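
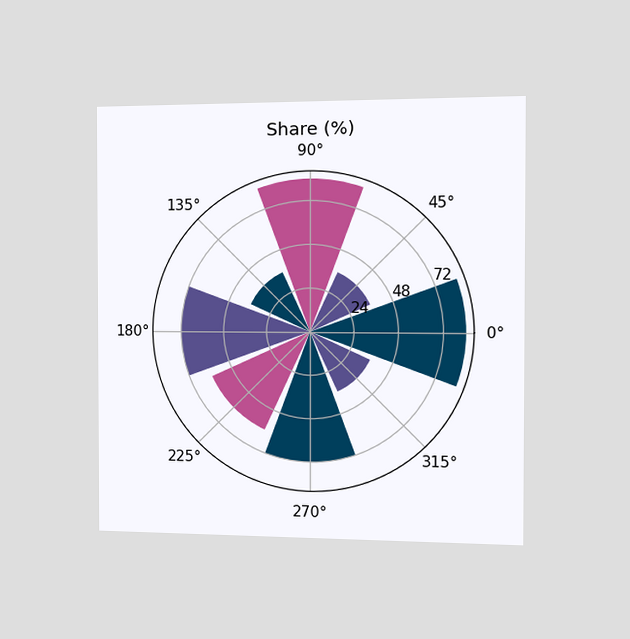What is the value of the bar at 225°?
The chart is viewed slightly from the right. The bar at 225° reaches 60% on the radial axis.

60%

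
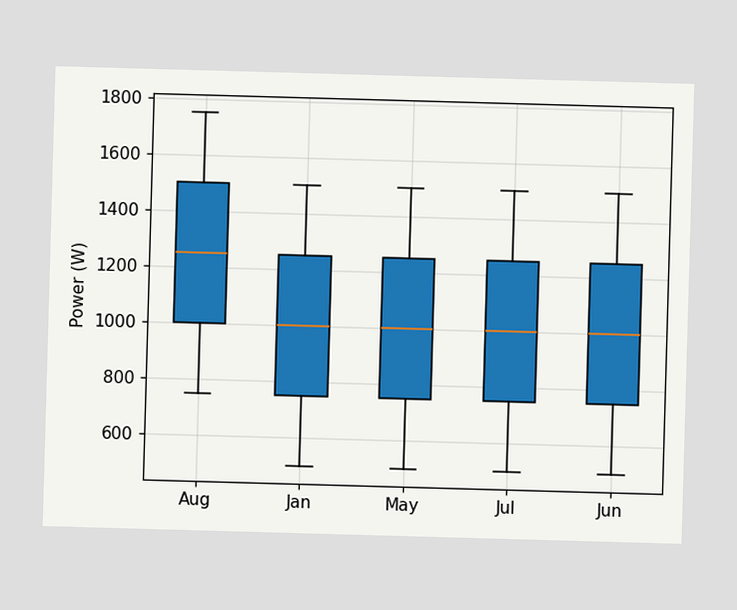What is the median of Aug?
The median line in the Aug box sits at 1250W.

1250W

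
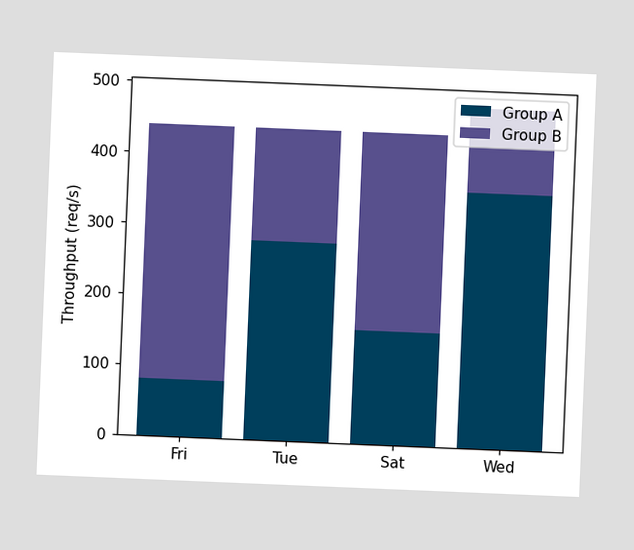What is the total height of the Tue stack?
The chart is tilted about 2° clockwise. The Tue stack's top reaches 440req/s on the y-axis.

440req/s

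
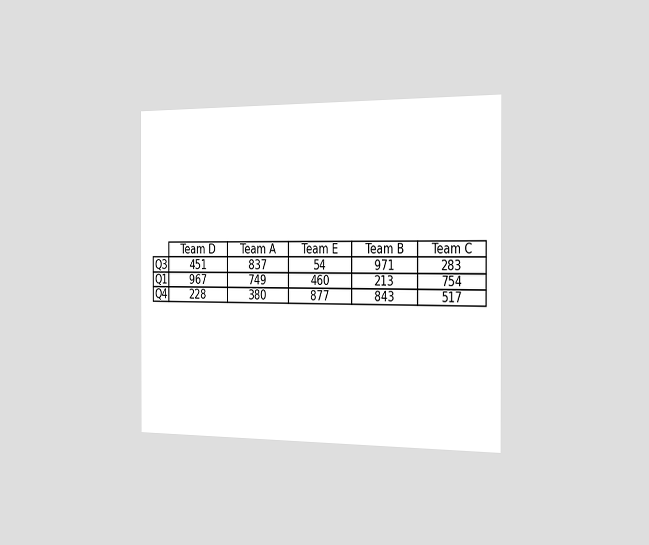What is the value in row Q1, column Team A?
The chart is viewed slightly from the right. The (Q1, Team A) cell reads 749.

749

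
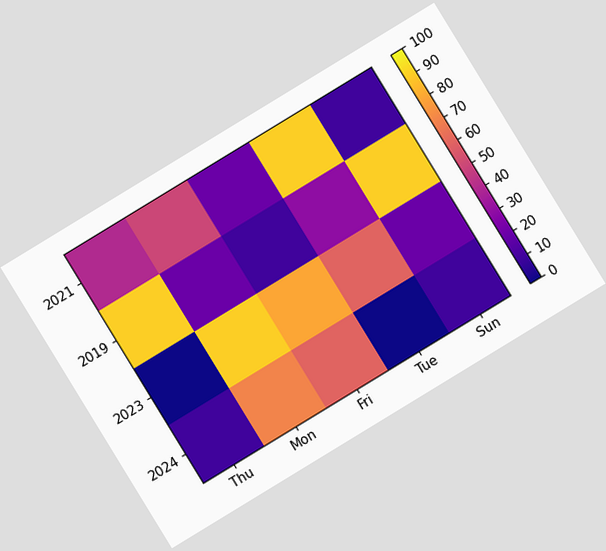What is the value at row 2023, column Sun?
The chart is tilted about 31° counter-clockwise. Matching cell (2023, Sun) against the colorbar gives 20.

20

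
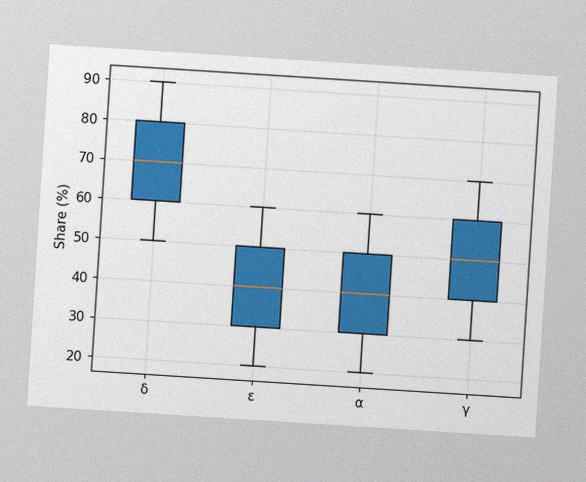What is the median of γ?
50%

The chart is tilted about 4° clockwise, with some photo noise. The median line in the γ box sits at 50%.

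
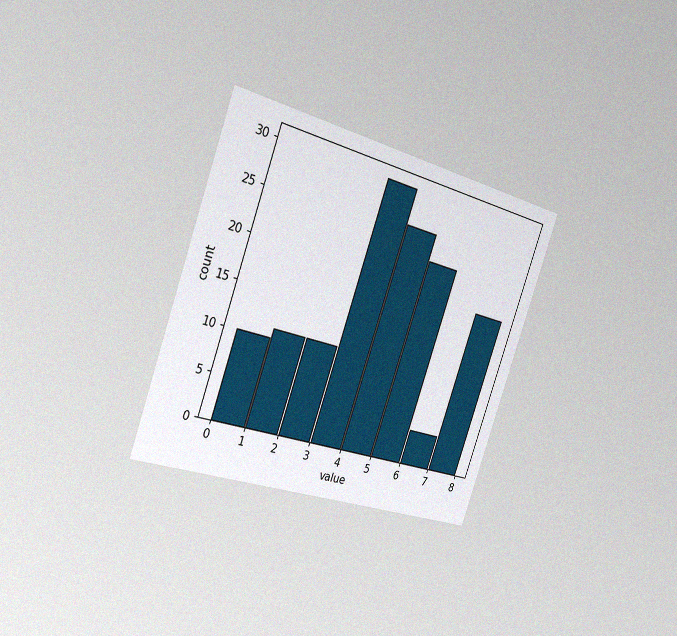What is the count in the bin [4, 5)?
The chart is tilted about 20° clockwise and viewed slightly from the left, with some photo noise. The [4, 5) bin has height 26.

26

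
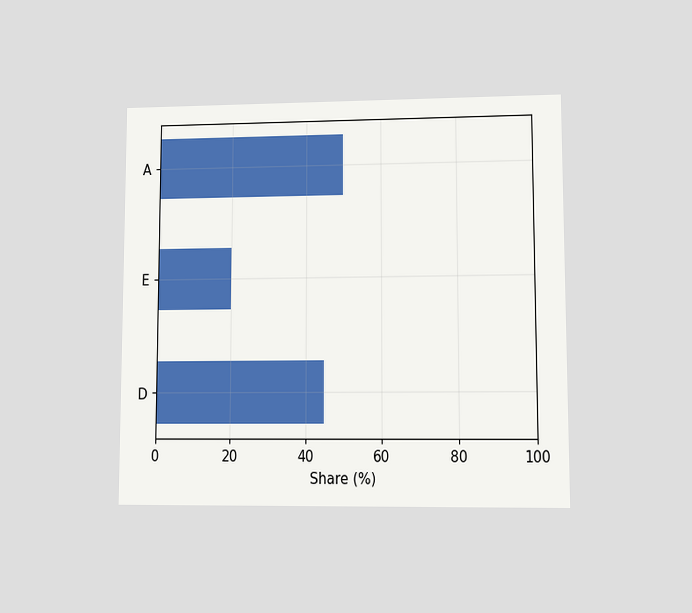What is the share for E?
20%

The chart is viewed at a slight angle. Reading along the chart's x-axis, the E bar reaches 20%.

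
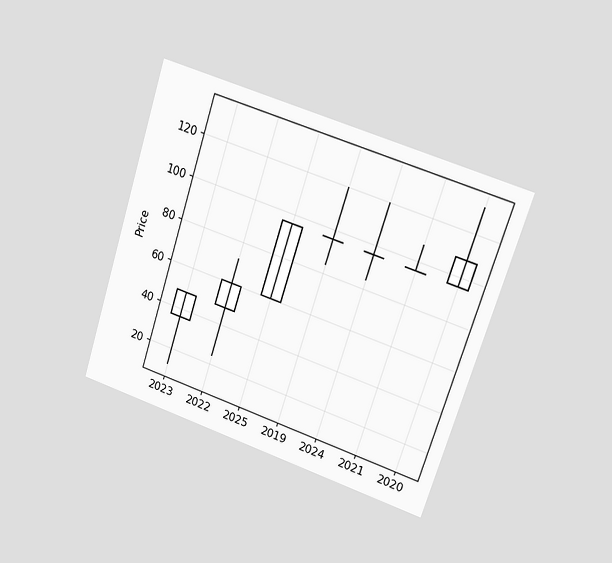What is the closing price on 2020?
108

The chart is tilted about 18° clockwise and viewed at a slight angle. The 2020 candle closes at 108.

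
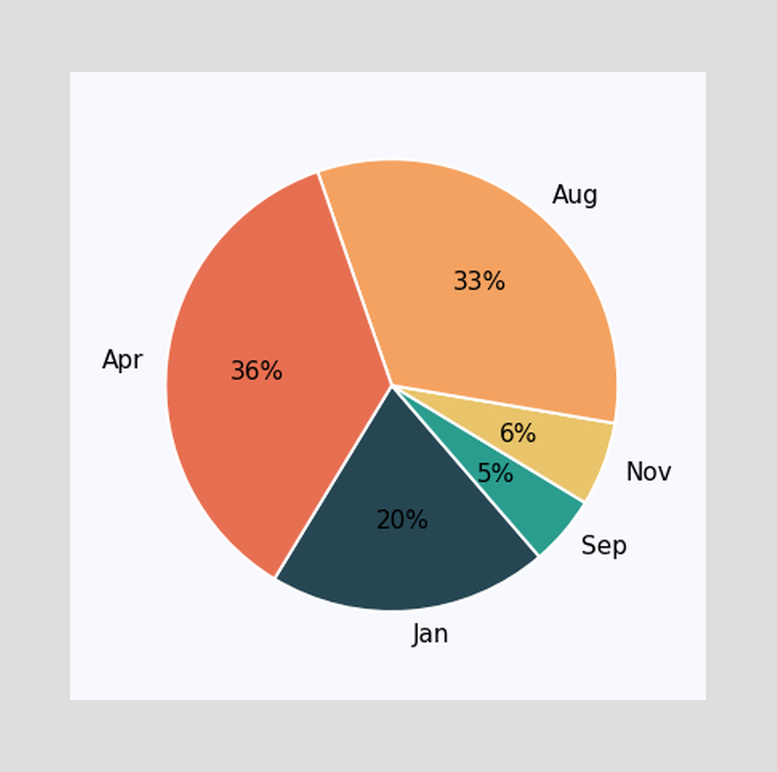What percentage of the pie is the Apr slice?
The Apr slice takes up 36% of the pie.

36%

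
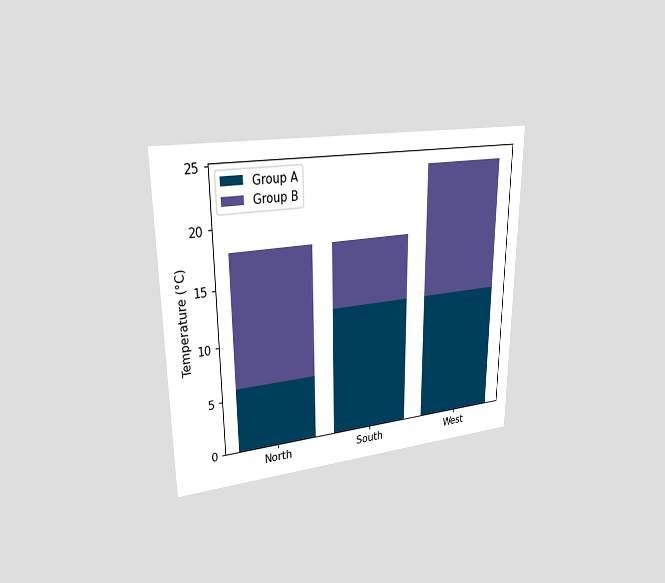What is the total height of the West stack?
The chart is viewed at a slight angle. The West stack's top reaches 24°C on the y-axis.

24°C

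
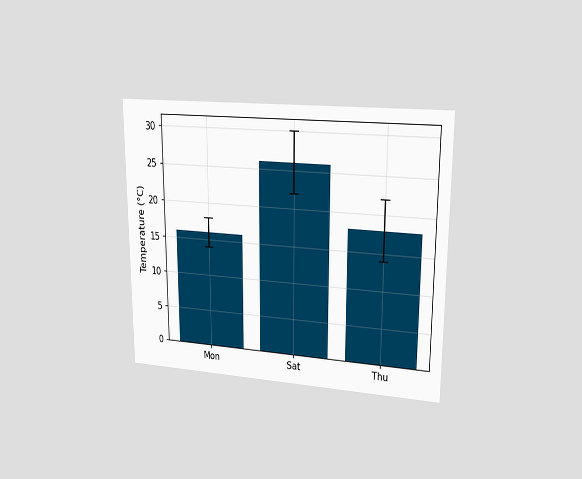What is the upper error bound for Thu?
The chart is viewed at a slight angle. The Thu bar's upper whisker reaches 22°C.

22°C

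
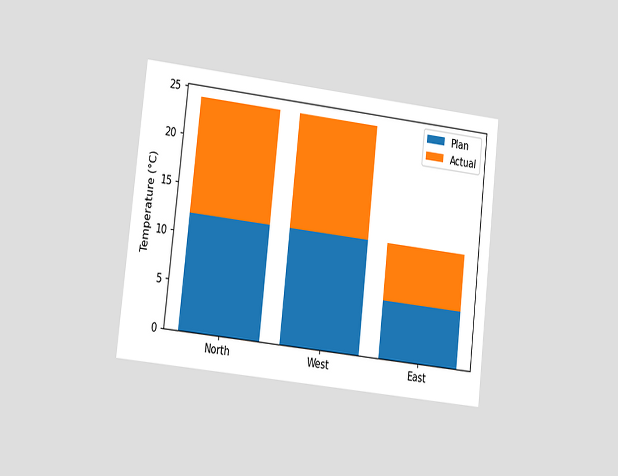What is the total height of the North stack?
24°C

The chart is tilted about 6° clockwise and viewed at a slight angle. The North stack's top reaches 24°C on the y-axis.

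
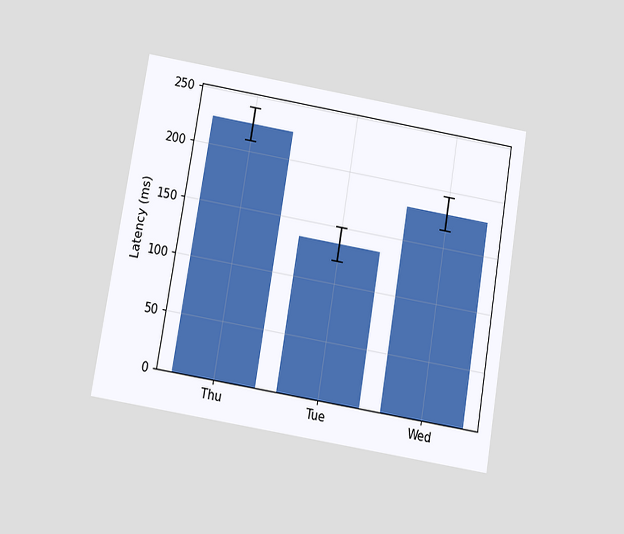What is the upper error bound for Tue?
150ms

The chart is tilted about 9° clockwise and viewed slightly from below. The Tue bar's upper whisker reaches 150ms.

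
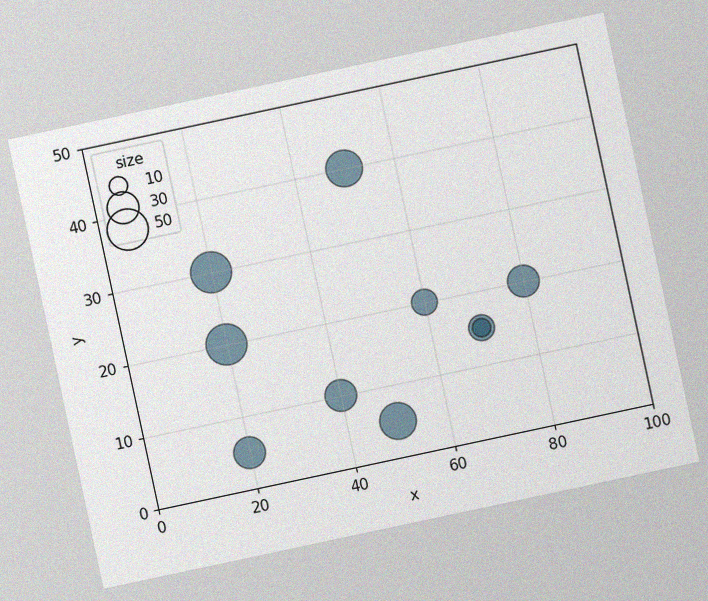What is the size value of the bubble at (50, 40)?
The chart is tilted about 12° counter-clockwise, with some photo noise. Matching the bubble at (50, 40) against the size legend gives 40.

40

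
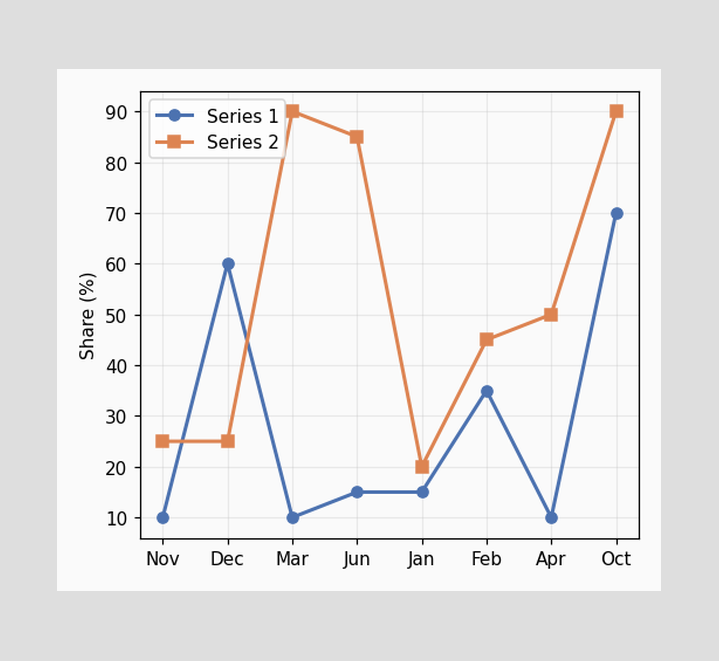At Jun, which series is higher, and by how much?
Series 2, by 70%

At Jun, Series 2 sits above the other line by 70%.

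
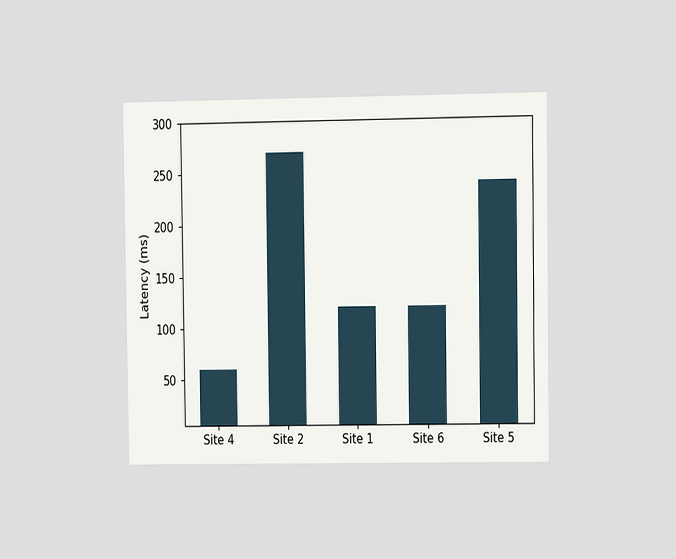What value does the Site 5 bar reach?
240ms

The chart is viewed at a slight angle. Reading along the chart's y-axis, the Site 5 bar reaches 240ms.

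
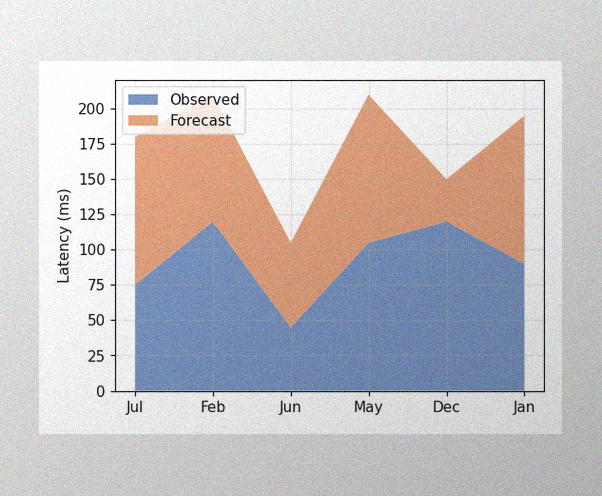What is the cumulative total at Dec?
The image has some photo noise and uneven lighting. The stacked total at Dec reaches 150ms.

150ms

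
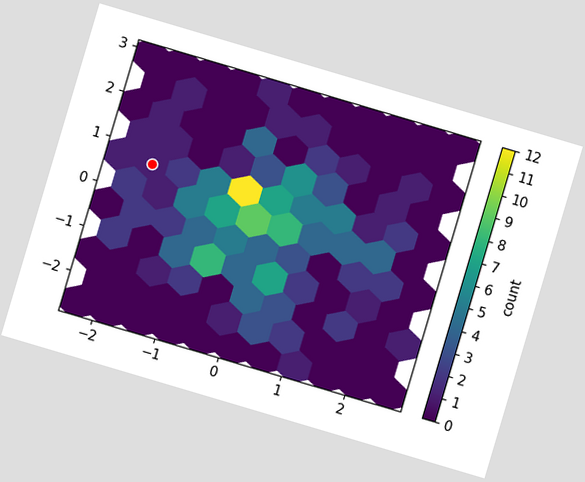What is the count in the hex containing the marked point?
The chart is tilted about 17° clockwise. The marked hex reads 1 on the colorbar.

1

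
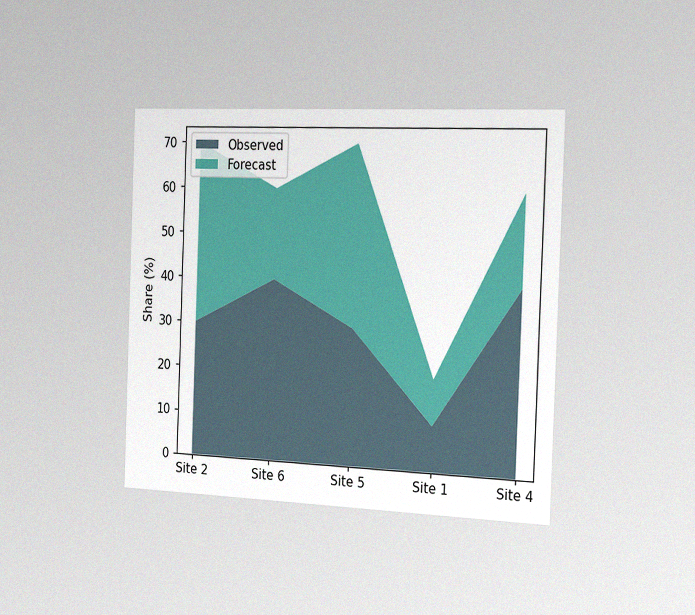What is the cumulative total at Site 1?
20%

The chart is tilted about 2° clockwise and viewed slightly from the right, with some photo noise. The stacked total at Site 1 reaches 20%.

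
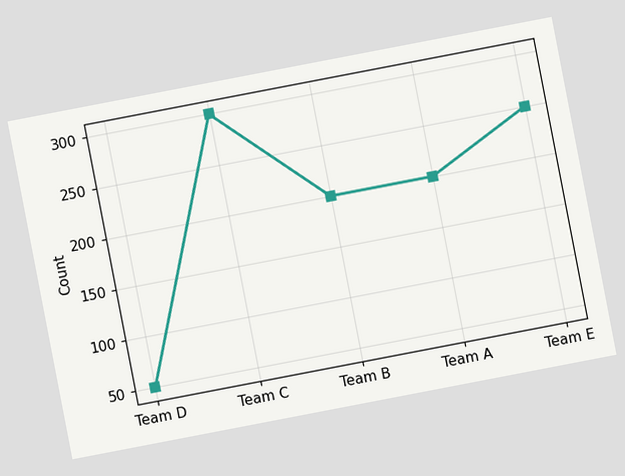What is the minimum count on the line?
The chart is tilted about 11° counter-clockwise. The lowest point is at Team D, and reading across to the y-axis gives 50.

50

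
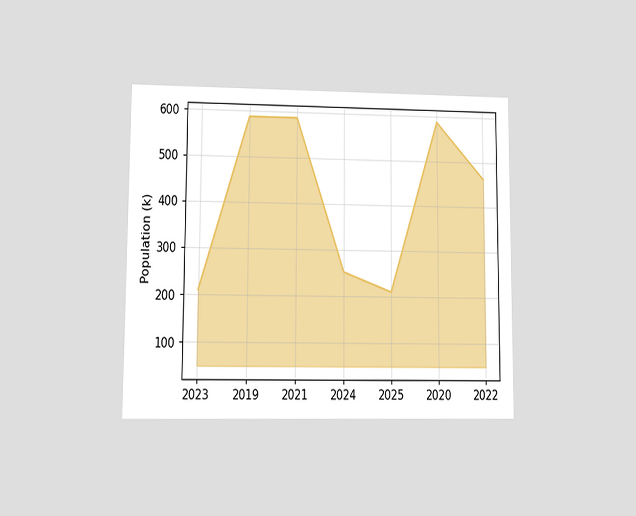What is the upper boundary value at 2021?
The chart is viewed at a slight angle. At 2021 the upper boundary is at 588k.

588k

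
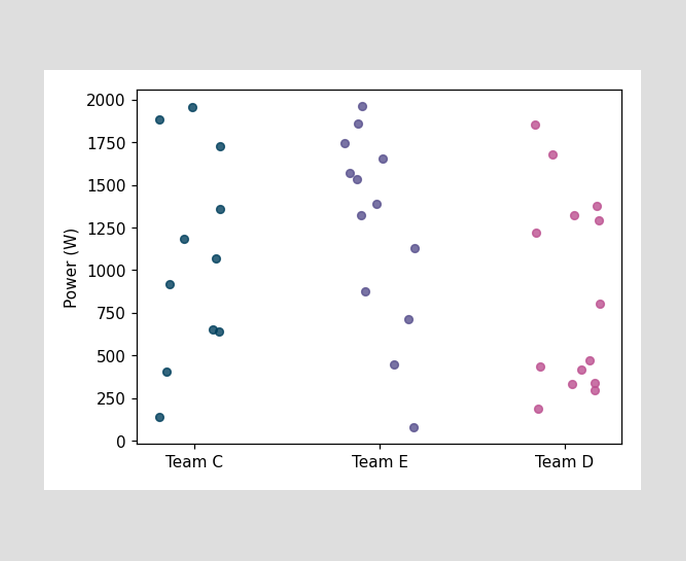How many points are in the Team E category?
Counting the markers in the Team E column gives 13.

13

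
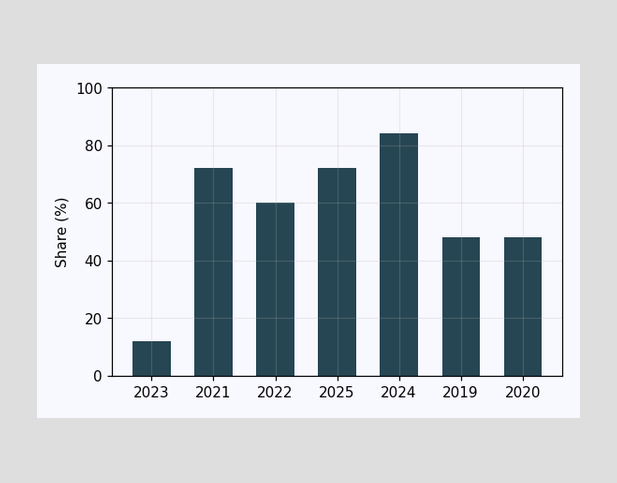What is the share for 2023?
Reading along the chart's y-axis, the 2023 bar reaches 12%.

12%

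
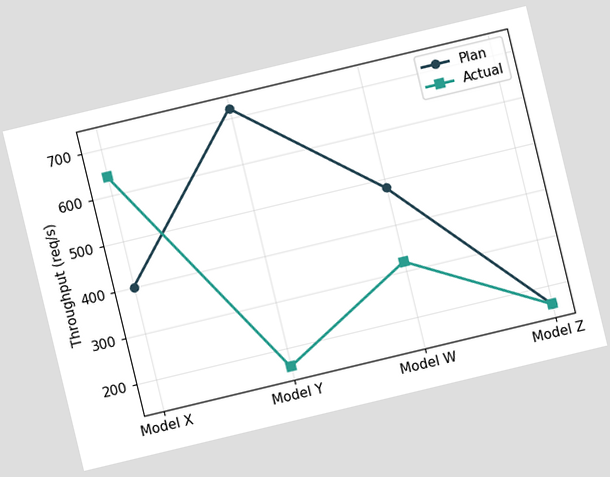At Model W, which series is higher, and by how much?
Plan, by 160req/s

The chart is tilted about 13° counter-clockwise. At Model W, Plan sits above the other line by 160req/s.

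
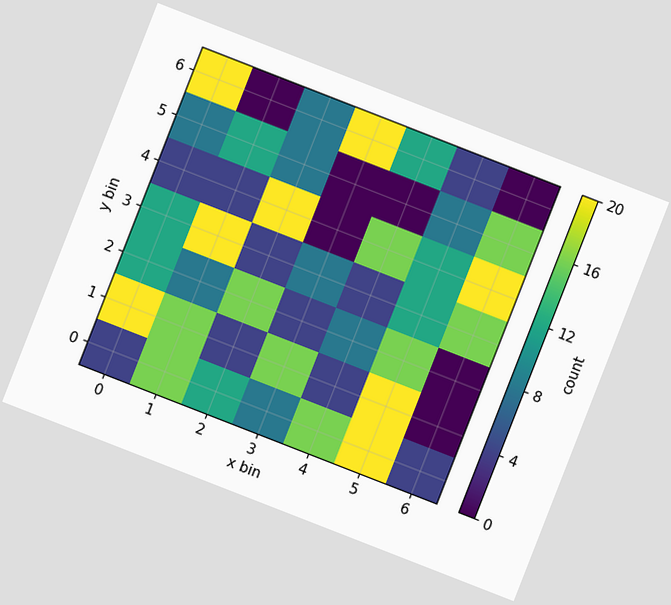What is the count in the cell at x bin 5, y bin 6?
4

The chart is tilted about 21° clockwise. Matching the cell (5, 6) against the colorbar gives 4.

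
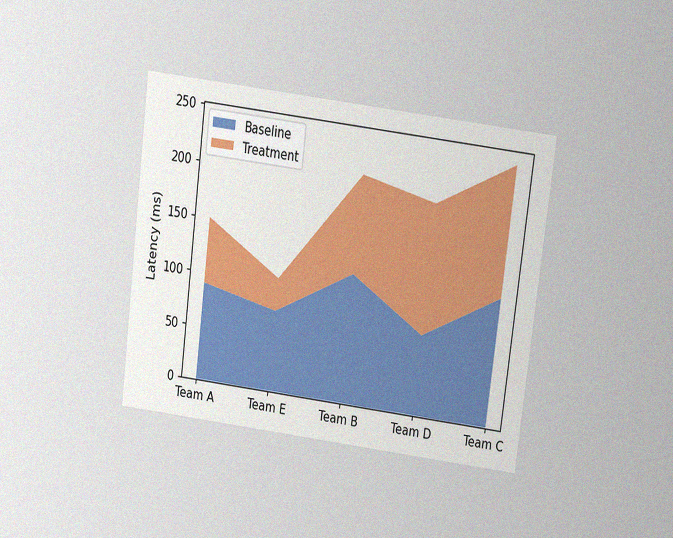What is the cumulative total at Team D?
The chart is tilted about 7° clockwise and viewed slightly from above, with some photo noise. The stacked total at Team D reaches 195ms.

195ms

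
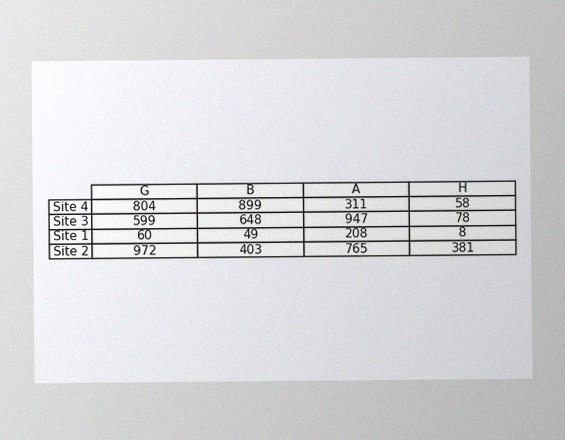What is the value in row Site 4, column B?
The image has some photo noise and uneven lighting. The (Site 4, B) cell reads 899.

899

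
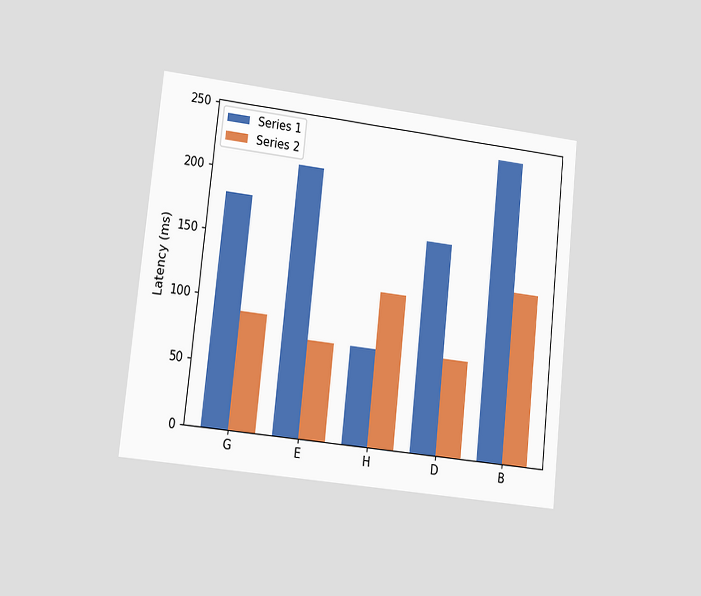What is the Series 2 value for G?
The chart is tilted about 6° clockwise and viewed at a slight angle. The Series 2 bar at G reaches 90ms on the y-axis.

90ms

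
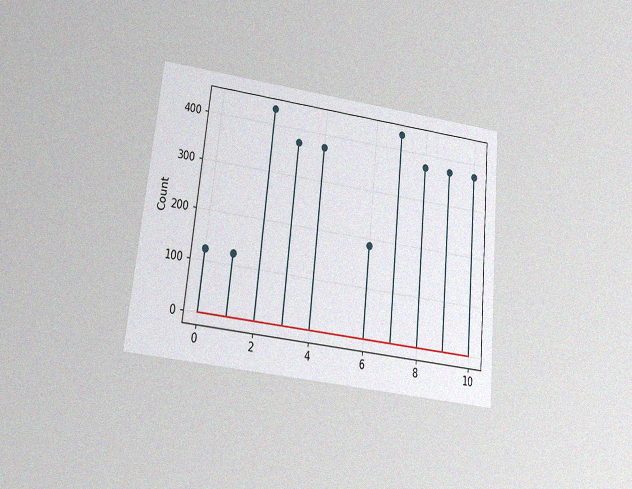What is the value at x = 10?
372

The chart is tilted about 6° clockwise and viewed slightly from below, with some photo noise. The stem at x=10 reaches 372.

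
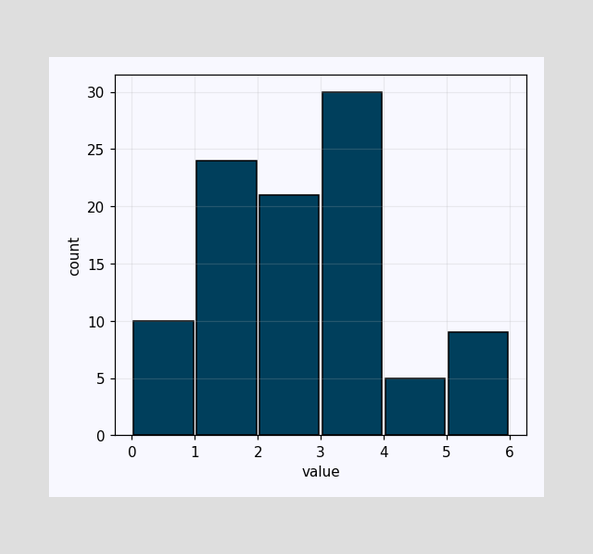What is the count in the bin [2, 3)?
The [2, 3) bin has height 21.

21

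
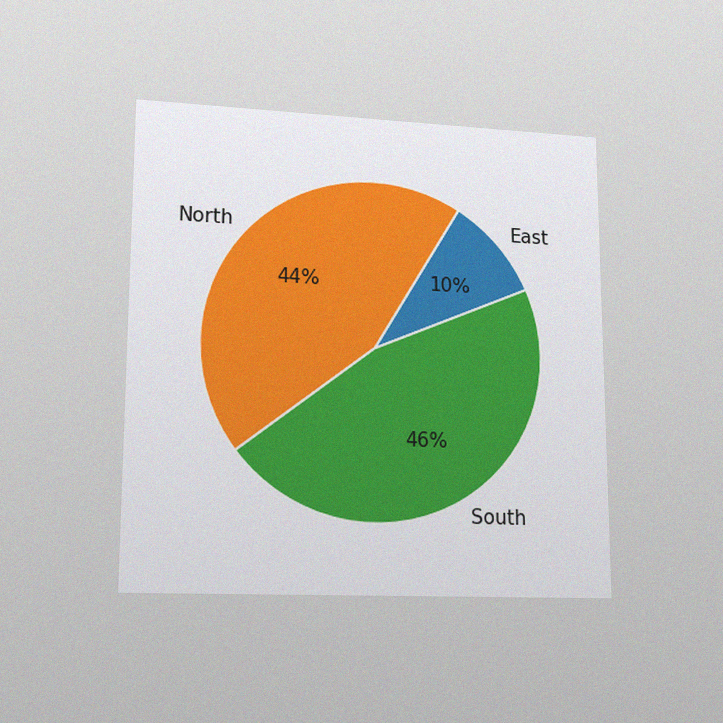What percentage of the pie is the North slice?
The chart is viewed at a slight angle, with some photo noise. The North slice takes up 44% of the pie.

44%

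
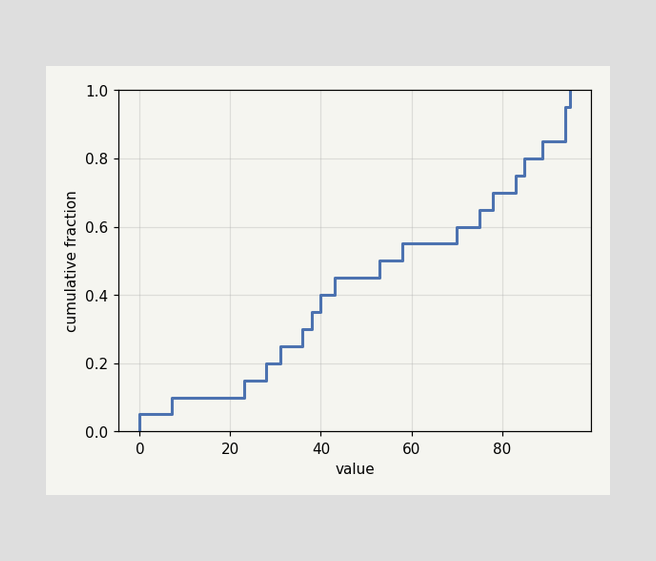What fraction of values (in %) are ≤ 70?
At x=70 the ECDF step is at 60%.

60%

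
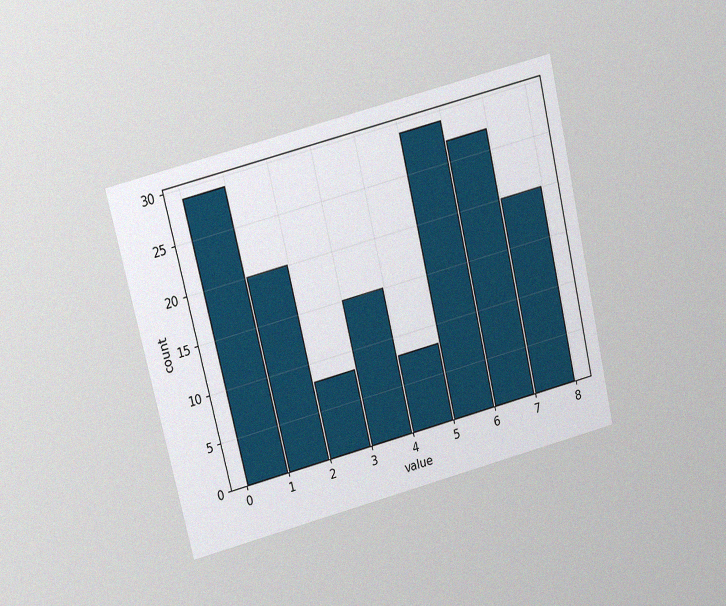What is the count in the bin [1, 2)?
20

The chart is tilted about 13° counter-clockwise and viewed slightly from above, with some photo noise. The [1, 2) bin has height 20.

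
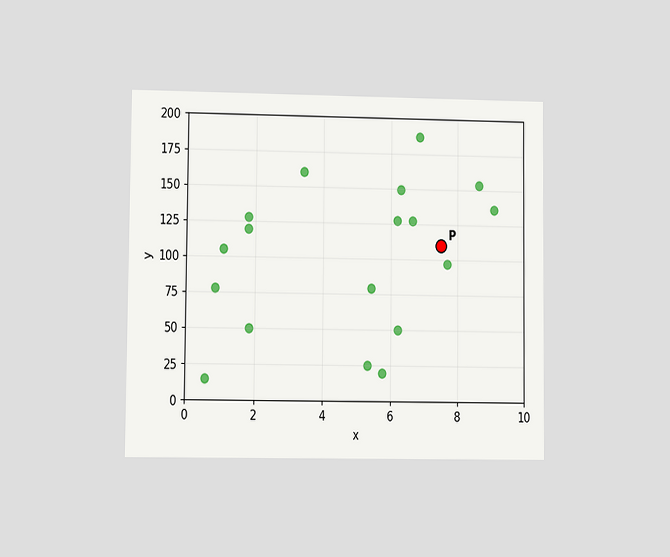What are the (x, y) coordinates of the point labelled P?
The chart is viewed at a slight angle. Following the gridlines from P to each axis, P sits at (7.5, 110).

(7.5, 110)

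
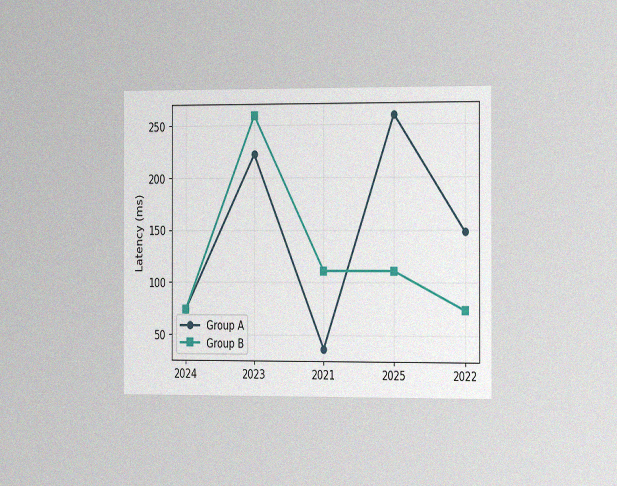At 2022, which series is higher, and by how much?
The chart is viewed slightly from the right, with some photo noise. At 2022, Group A sits above the other line by 74ms.

Group A, by 74ms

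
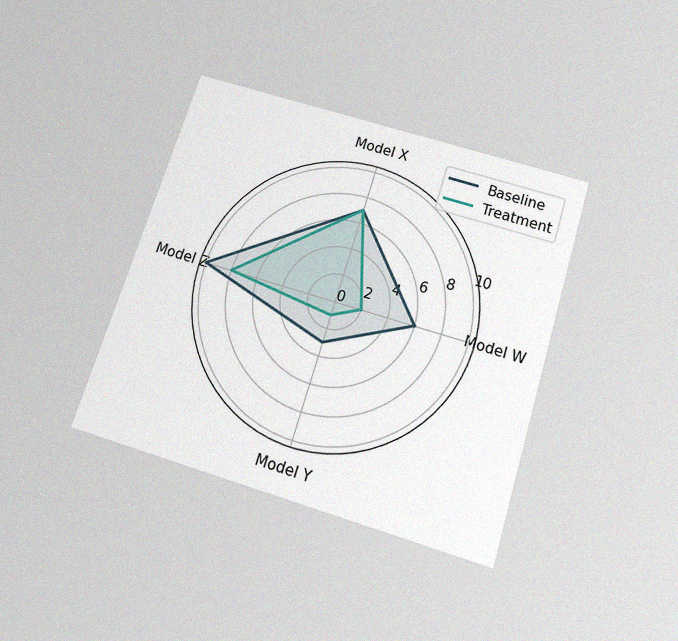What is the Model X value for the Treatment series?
7

The chart is tilted about 18° clockwise and viewed slightly from below, with some photo noise. On the Model X axis, Treatment reaches 7.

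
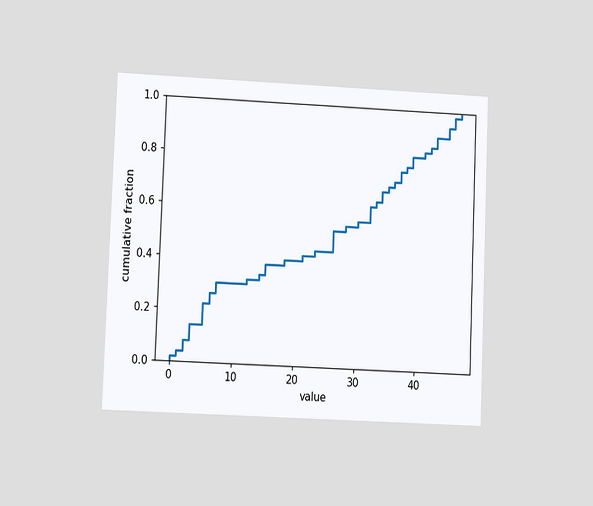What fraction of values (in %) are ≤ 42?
86%

The chart is tilted about 2° clockwise and viewed at a slight angle. At x=42 the ECDF step is at 86%.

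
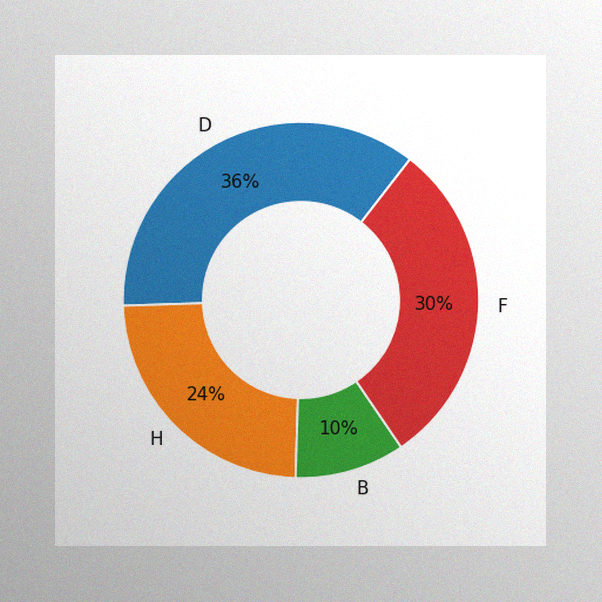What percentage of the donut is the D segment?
36%

The image has some photo noise and uneven lighting. The D segment takes up 36% of the ring.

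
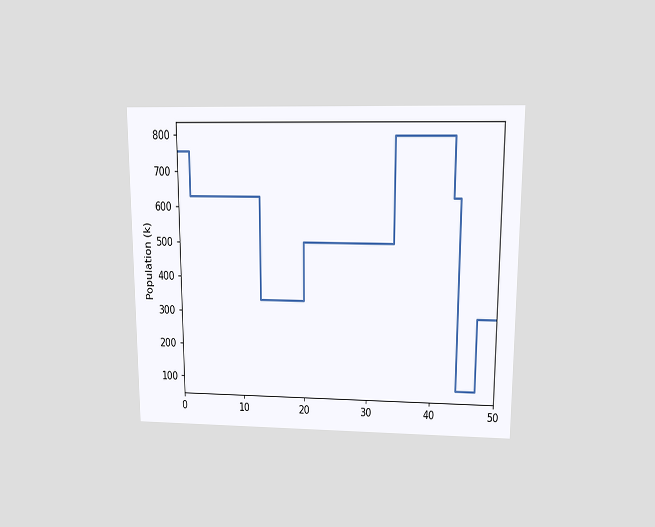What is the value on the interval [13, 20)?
The chart is viewed at a slight angle. On [13, 20) the step sits at 336k.

336k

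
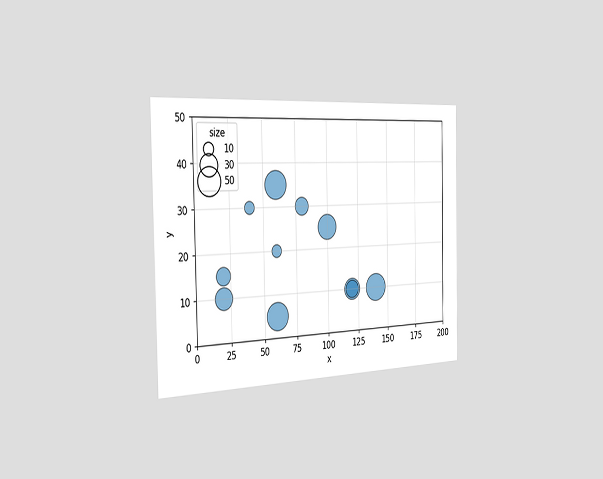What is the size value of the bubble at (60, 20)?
The chart is viewed slightly from the left. Matching the bubble at (60, 20) against the size legend gives 10.

10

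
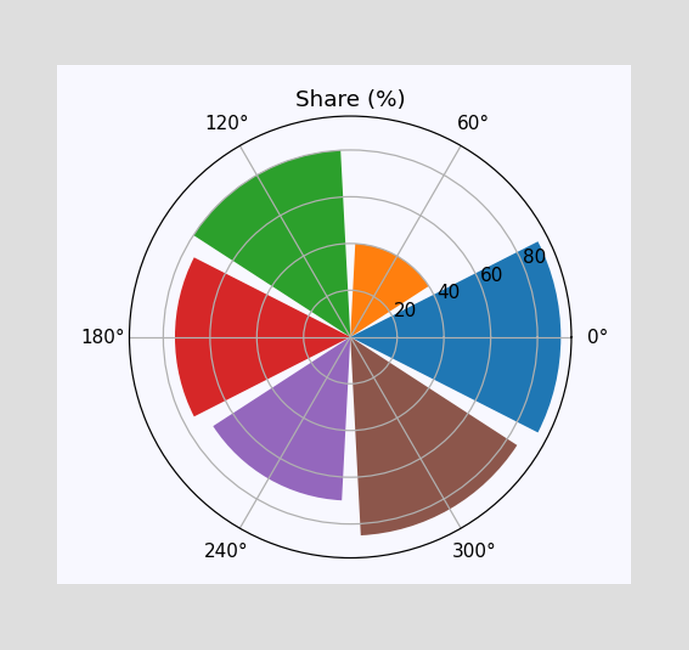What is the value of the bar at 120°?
80%

The bar at 120° reaches 80% on the radial axis.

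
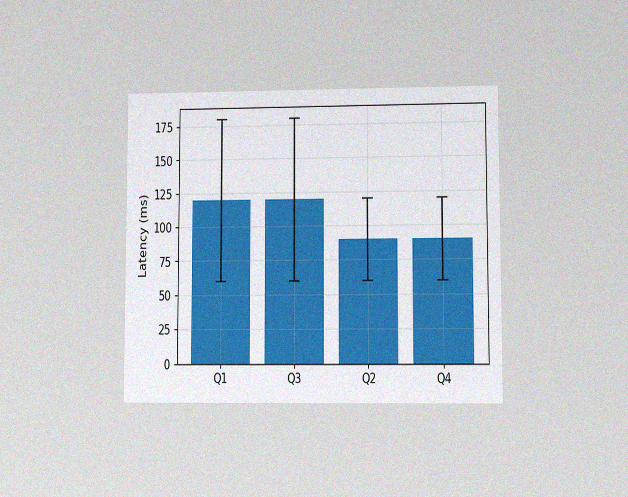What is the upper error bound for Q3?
180ms

The chart is viewed at a slight angle, with some photo noise. The Q3 bar's upper whisker reaches 180ms.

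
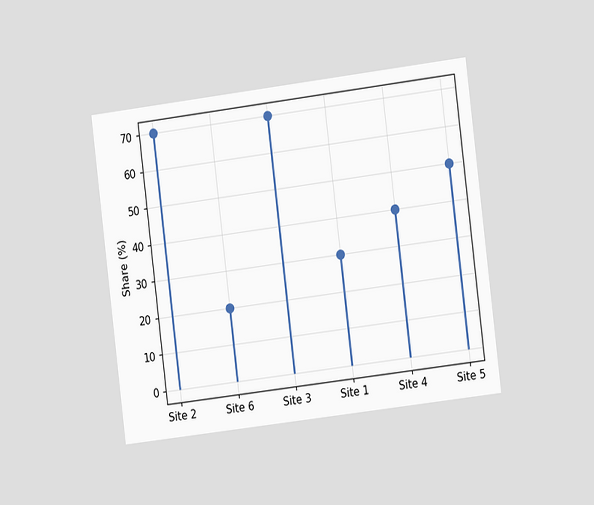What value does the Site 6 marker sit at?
20%

The chart is tilted about 7° counter-clockwise and viewed at a slight angle. The Site 6 marker sits at 20%.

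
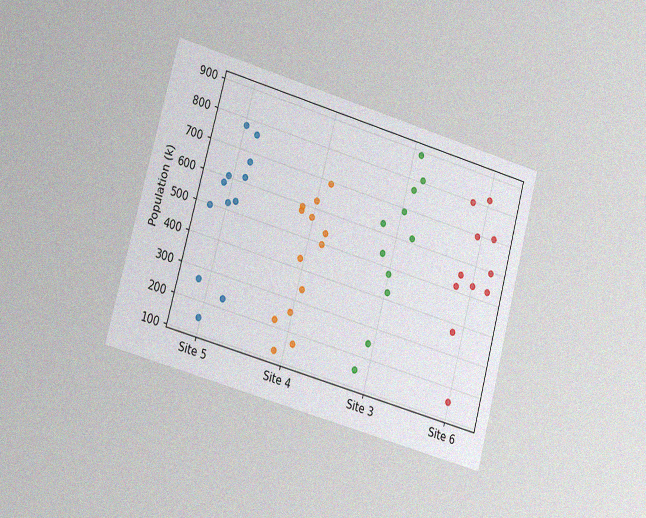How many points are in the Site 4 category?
13

The chart is tilted about 15° clockwise and viewed slightly from the left, with some photo noise. Counting the markers in the Site 4 column gives 13.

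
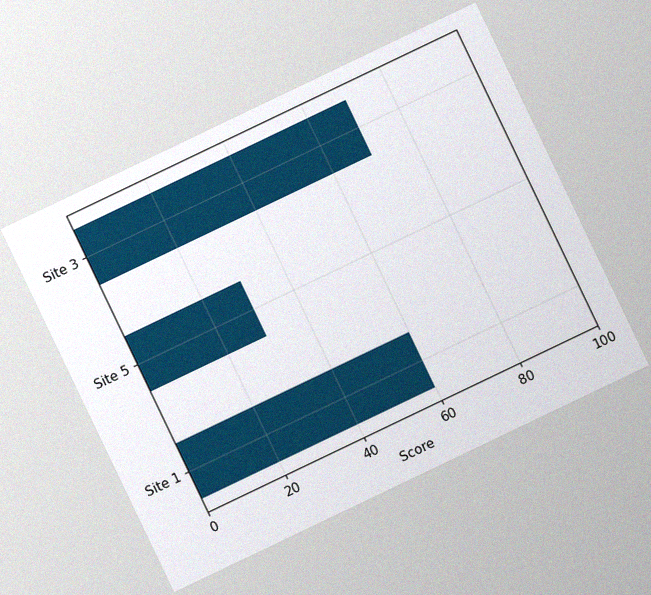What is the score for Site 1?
60

The chart is tilted about 26° counter-clockwise, with some photo noise. Reading along the chart's x-axis, the Site 1 bar reaches 60.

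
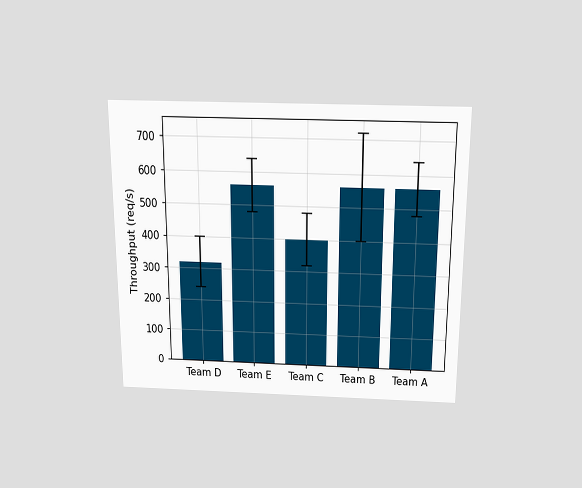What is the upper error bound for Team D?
400req/s

The chart is viewed slightly from above. The Team D bar's upper whisker reaches 400req/s.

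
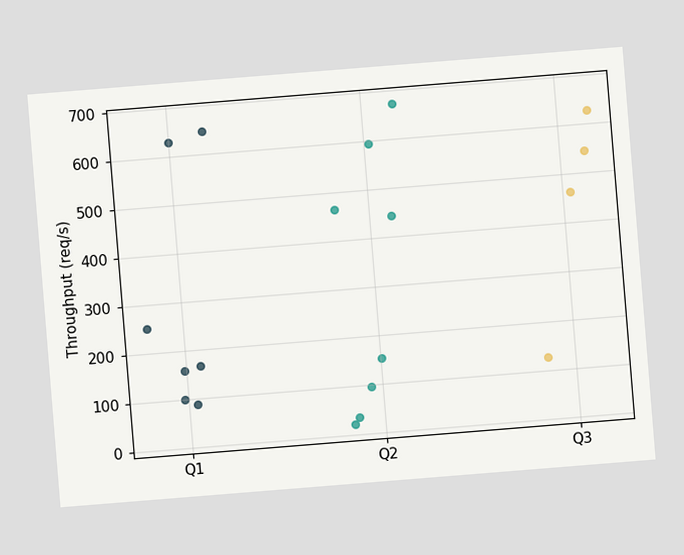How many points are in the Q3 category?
The chart is tilted about 5° counter-clockwise. Counting the markers in the Q3 column gives 4.

4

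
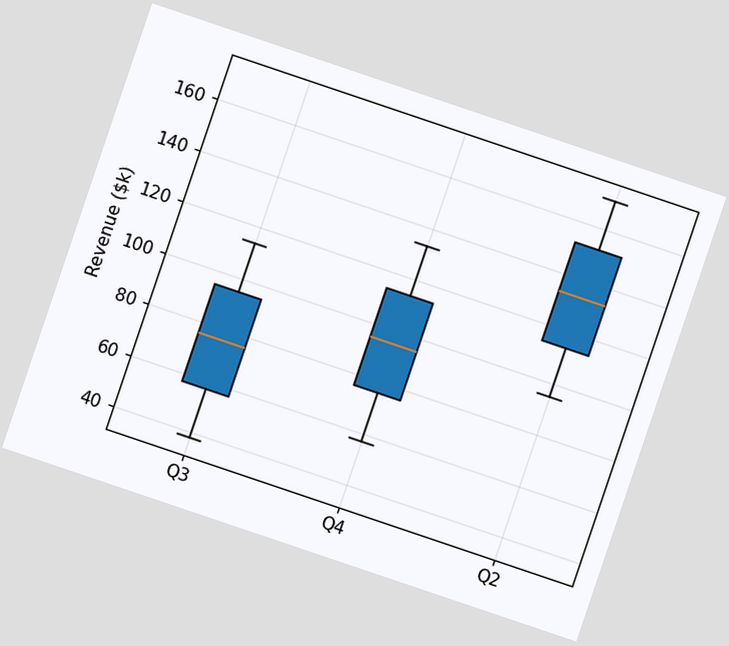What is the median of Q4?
$95k

The chart is tilted about 19° clockwise. The median line in the Q4 box sits at $95k.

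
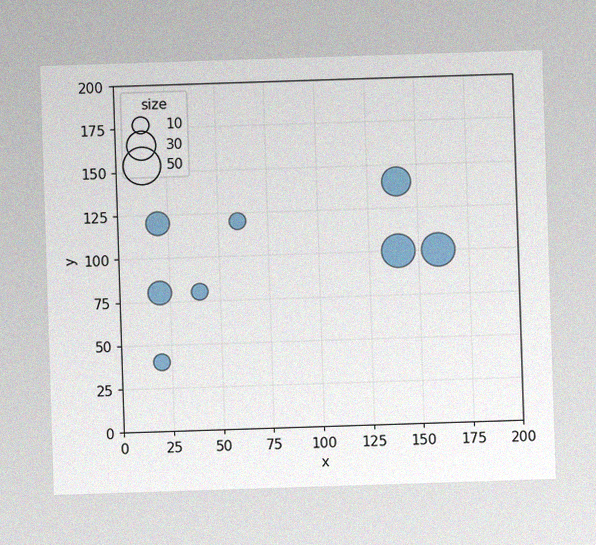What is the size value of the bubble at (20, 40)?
The image has some photo noise and uneven lighting. Matching the bubble at (20, 40) against the size legend gives 10.

10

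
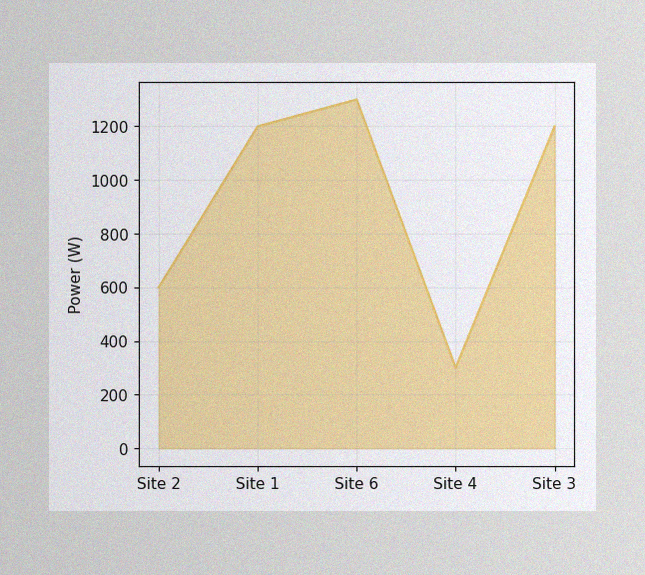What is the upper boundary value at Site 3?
The image has some photo noise and uneven lighting. At Site 3 the upper boundary is at 1200W.

1200W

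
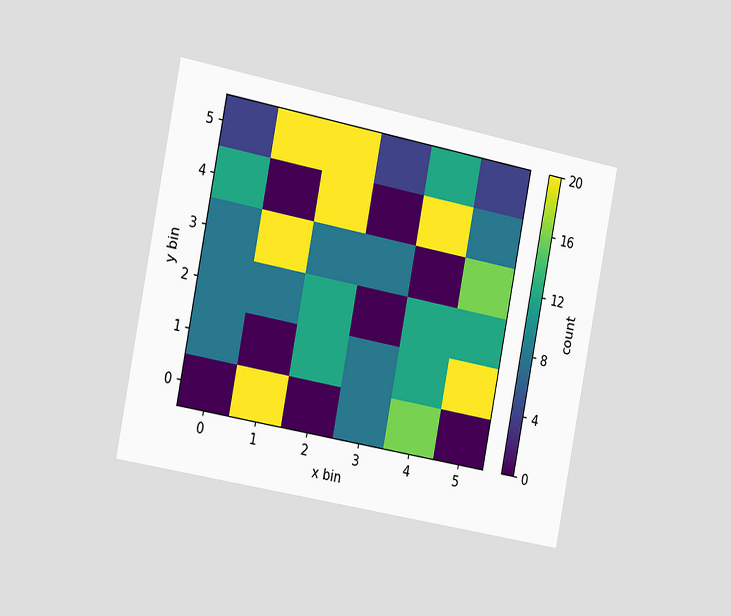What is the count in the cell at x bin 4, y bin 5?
12

The chart is tilted about 11° clockwise and viewed slightly from the left. Matching the cell (4, 5) against the colorbar gives 12.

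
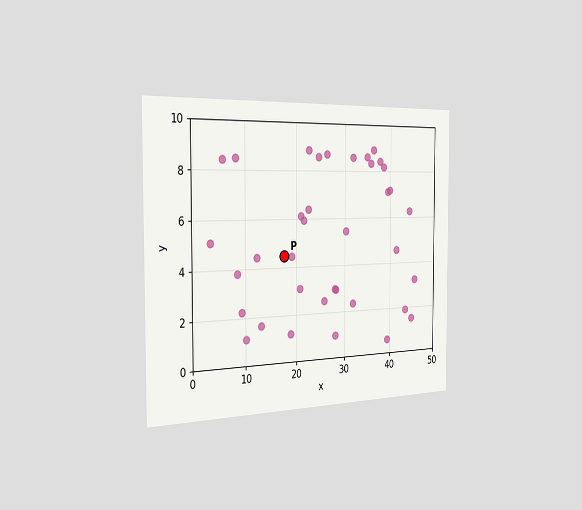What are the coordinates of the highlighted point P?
The chart is viewed slightly from the left. Following the gridlines from P to each axis, P sits at (17.5, 4.5).

(17.5, 4.5)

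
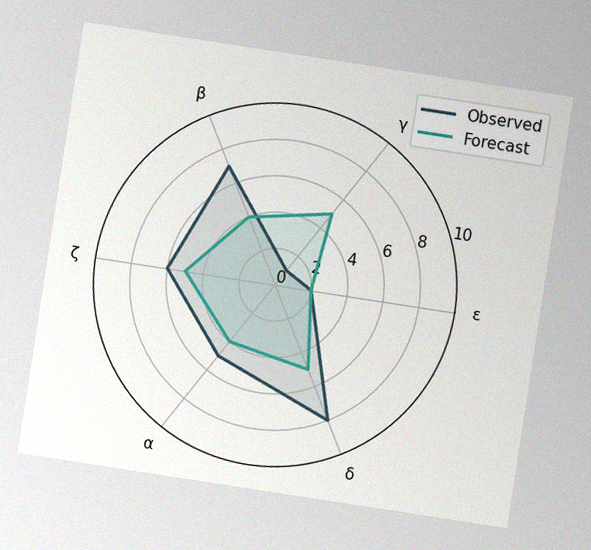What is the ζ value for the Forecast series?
The chart is tilted about 9° clockwise, with some photo noise. On the ζ axis, Forecast reaches 5.

5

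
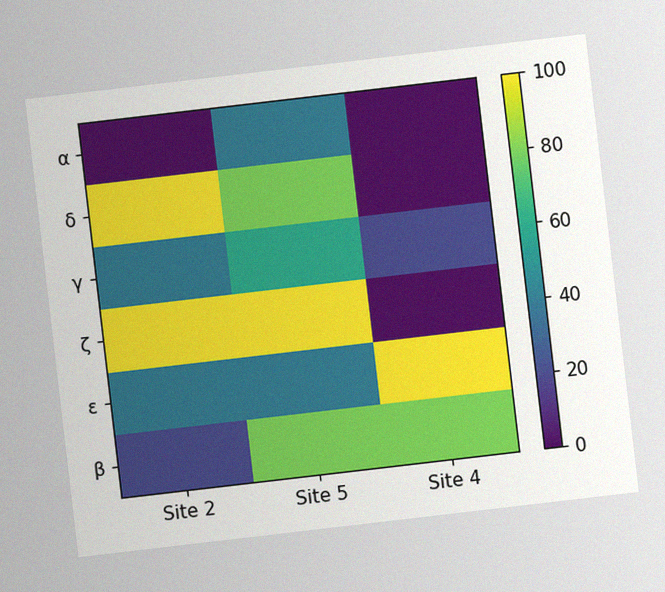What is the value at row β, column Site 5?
The chart is tilted about 7° counter-clockwise, with some photo noise. Matching cell (β, Site 5) against the colorbar gives 80.

80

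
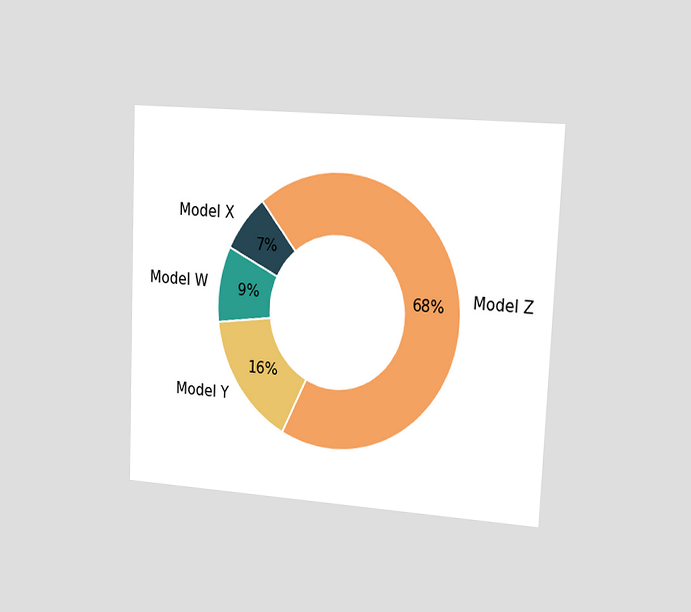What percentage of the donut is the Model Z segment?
68%

The chart is tilted about 3° clockwise and viewed slightly from the right. The Model Z segment takes up 68% of the ring.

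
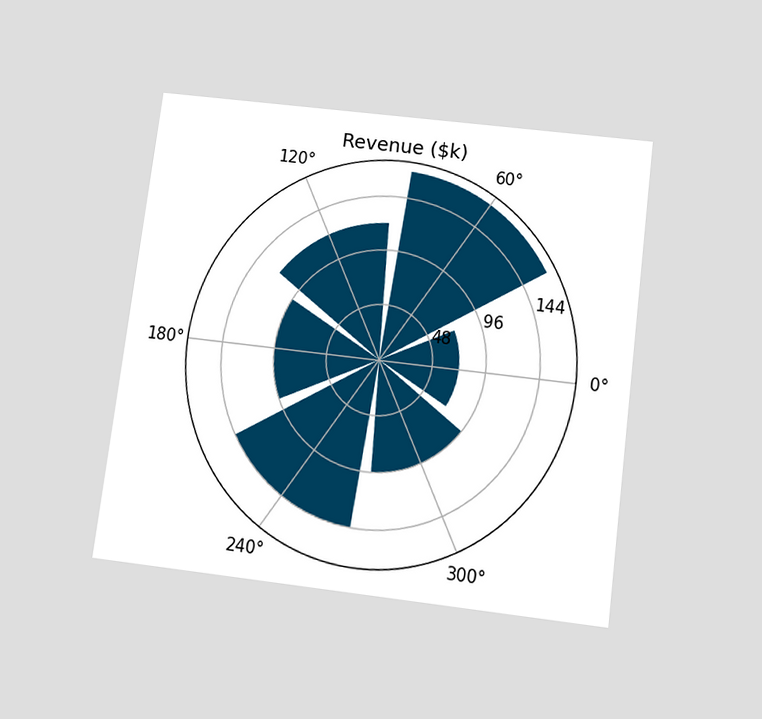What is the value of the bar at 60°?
$168k

The chart is tilted about 7° clockwise and viewed slightly from below. The bar at 60° reaches $168k on the radial axis.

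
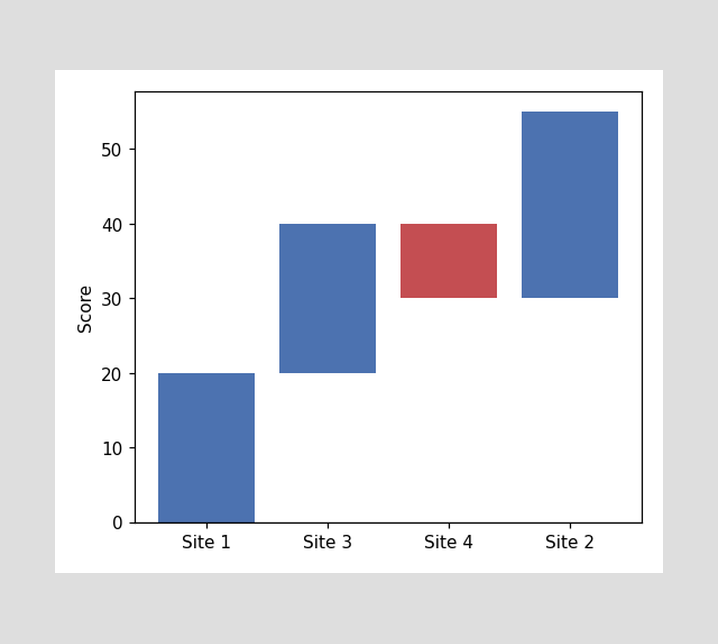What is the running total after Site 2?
55

After Site 2 the running total reaches 55.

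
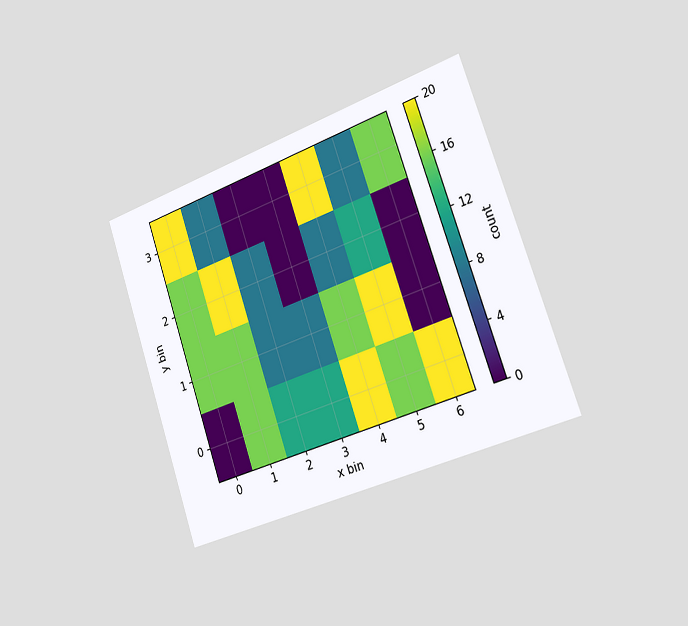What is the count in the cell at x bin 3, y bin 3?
The chart is tilted about 19° counter-clockwise and viewed slightly from the right. Matching the cell (3, 3) against the colorbar gives 0.

0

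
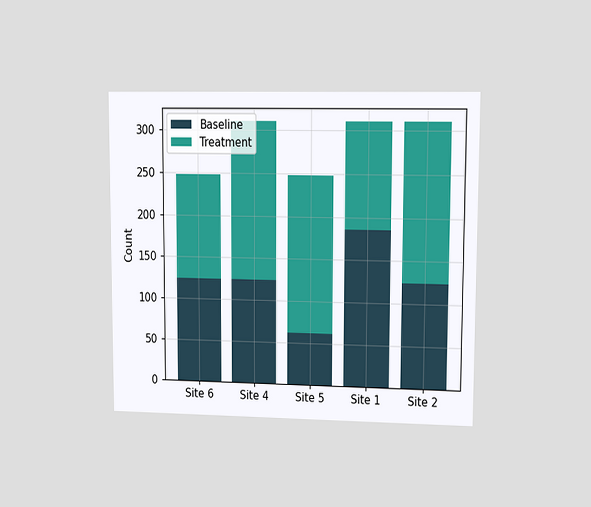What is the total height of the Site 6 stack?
248

The chart is viewed at a slight angle. The Site 6 stack's top reaches 248 on the y-axis.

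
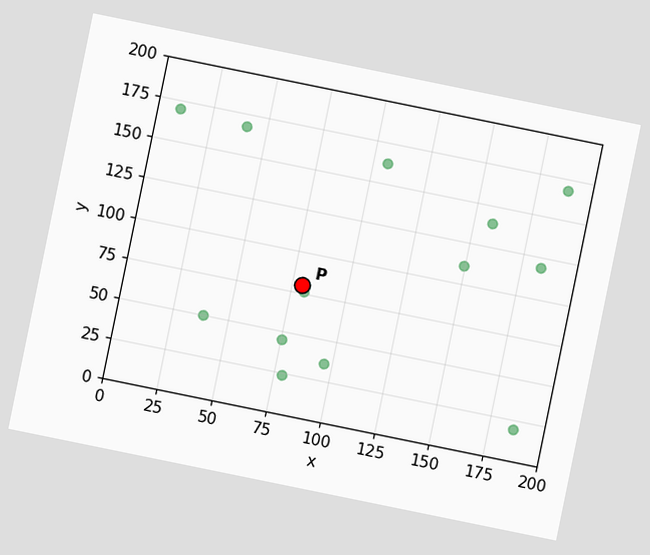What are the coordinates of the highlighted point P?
(80, 80)

The chart is tilted about 12° clockwise. Following the gridlines from P to each axis, P sits at (80, 80).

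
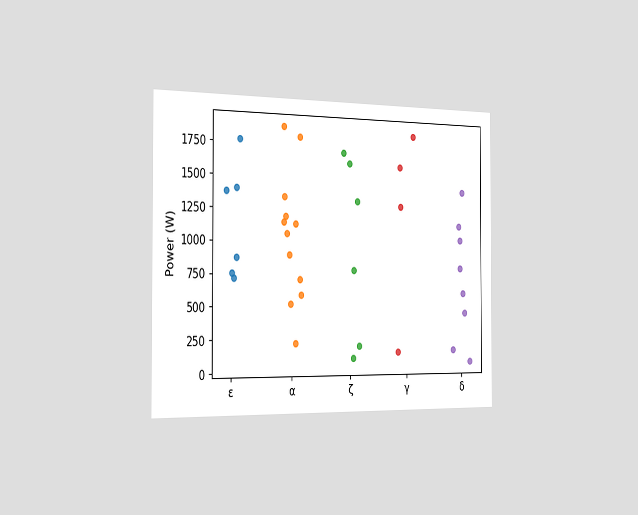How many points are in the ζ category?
The chart is viewed slightly from the left. Counting the markers in the ζ column gives 6.

6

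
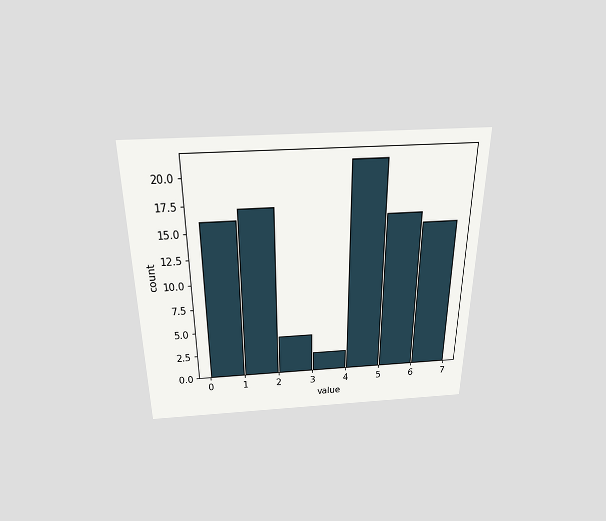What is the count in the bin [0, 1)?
The chart is viewed slightly from above. The [0, 1) bin has height 16.

16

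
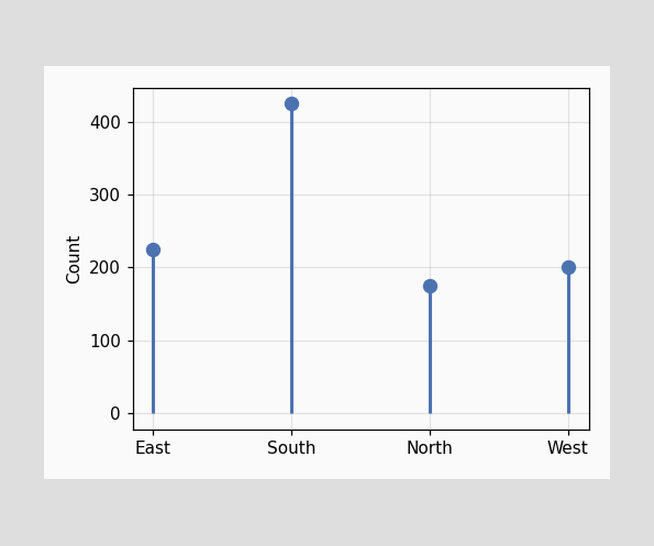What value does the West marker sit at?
The West marker sits at 200.

200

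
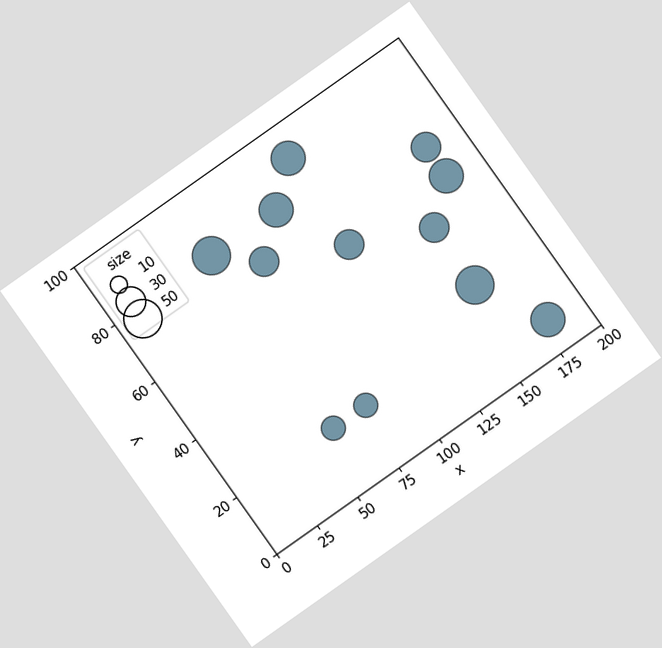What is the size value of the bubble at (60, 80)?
50

The chart is tilted about 35° counter-clockwise. Matching the bubble at (60, 80) against the size legend gives 50.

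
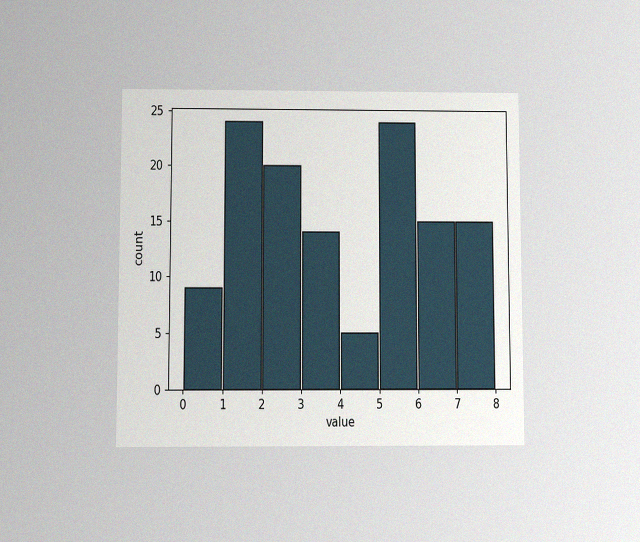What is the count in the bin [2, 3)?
The chart is viewed at a slight angle, with some photo noise. The [2, 3) bin has height 20.

20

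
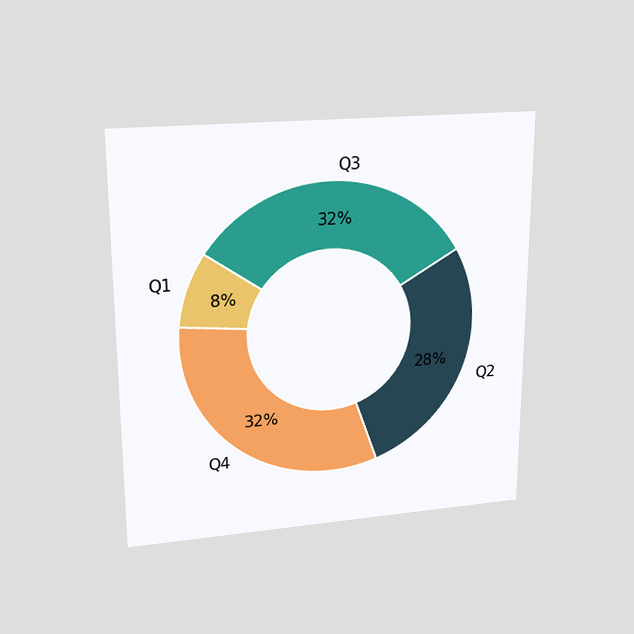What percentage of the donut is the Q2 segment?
28%

The chart is viewed slightly from above. The Q2 segment takes up 28% of the ring.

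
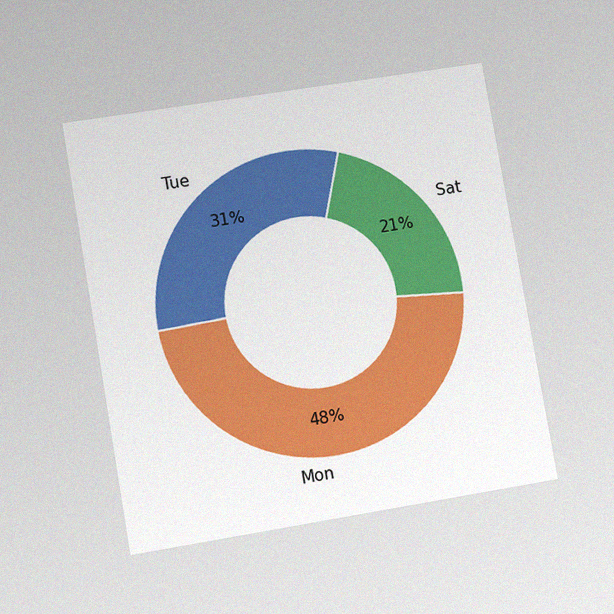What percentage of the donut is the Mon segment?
48%

The chart is tilted about 10° counter-clockwise and viewed at a slight angle, with some photo noise. The Mon segment takes up 48% of the ring.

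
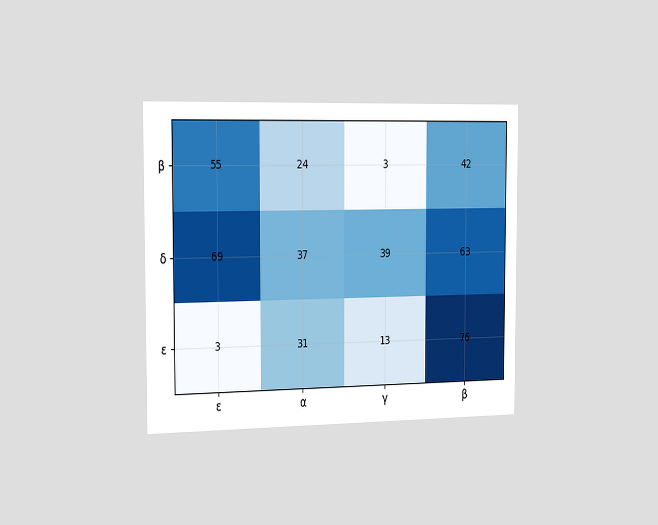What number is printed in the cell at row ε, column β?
76

The chart is viewed slightly from the left. The (ε, β) cell reads 76.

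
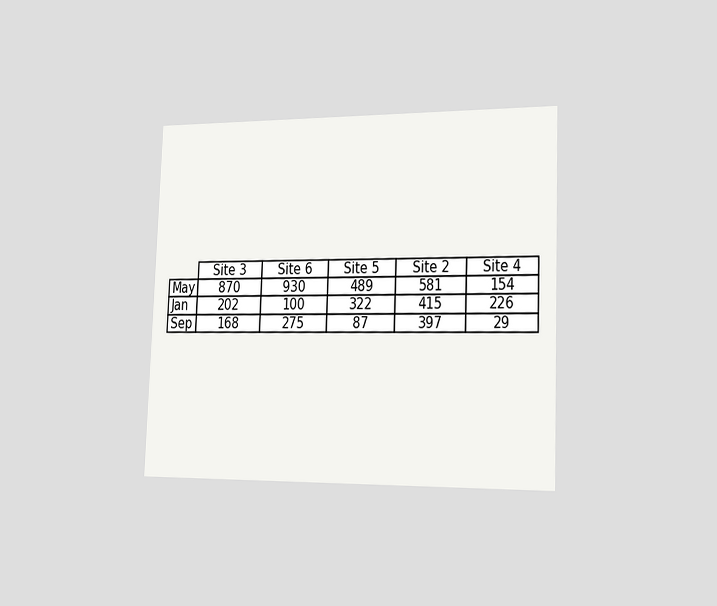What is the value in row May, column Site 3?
The chart is tilted about 2° clockwise and viewed slightly from the right. The (May, Site 3) cell reads 870.

870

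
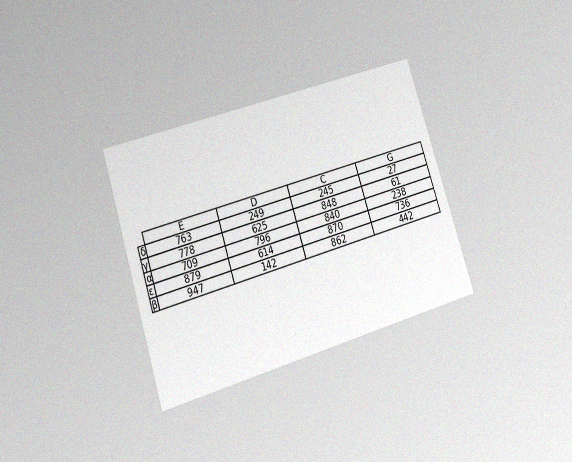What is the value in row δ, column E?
763

The chart is tilted about 18° counter-clockwise and viewed at a slight angle, with some photo noise. The (δ, E) cell reads 763.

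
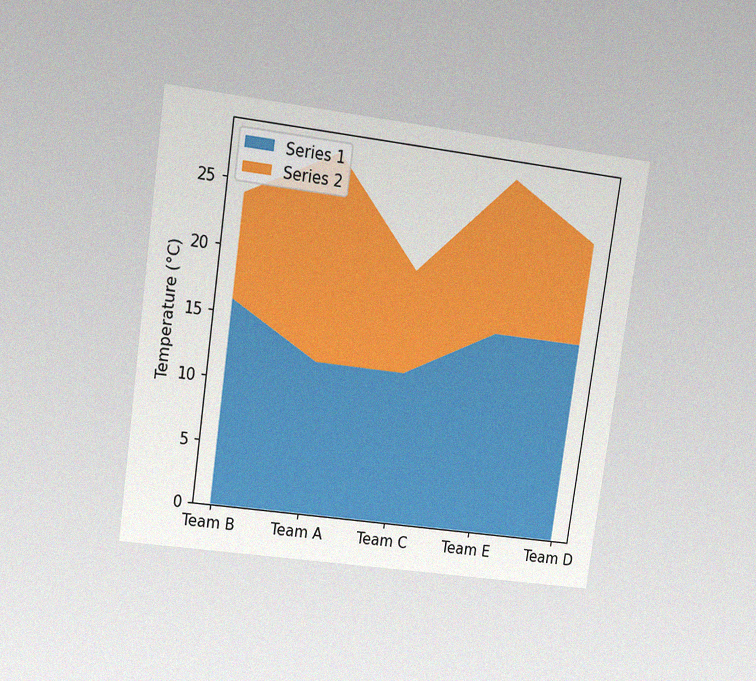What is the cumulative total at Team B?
24°C

The chart is tilted about 8° clockwise and viewed at a slight angle, with some photo noise. The stacked total at Team B reaches 24°C.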